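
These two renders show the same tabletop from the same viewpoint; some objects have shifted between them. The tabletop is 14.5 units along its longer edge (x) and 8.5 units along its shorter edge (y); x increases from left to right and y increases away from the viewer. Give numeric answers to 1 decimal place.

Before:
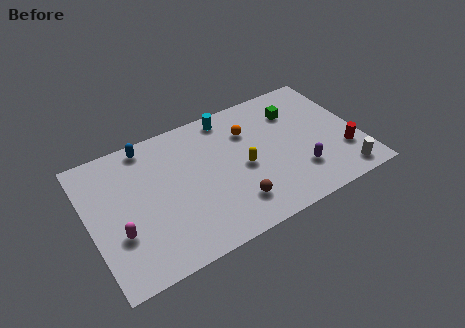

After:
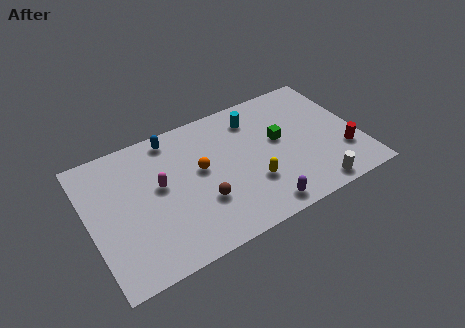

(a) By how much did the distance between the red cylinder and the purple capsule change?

+2.5

They were about 2.5 units apart before and 5.0 after — 2.5 units further apart.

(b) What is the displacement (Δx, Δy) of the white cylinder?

(-1.6, -0.2)

The white cylinder was at about (13.2, 1.1) and moved to about (11.6, 0.9).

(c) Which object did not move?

the red cylinder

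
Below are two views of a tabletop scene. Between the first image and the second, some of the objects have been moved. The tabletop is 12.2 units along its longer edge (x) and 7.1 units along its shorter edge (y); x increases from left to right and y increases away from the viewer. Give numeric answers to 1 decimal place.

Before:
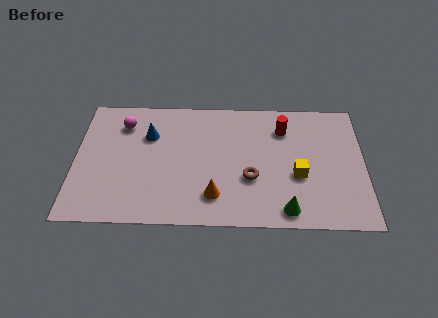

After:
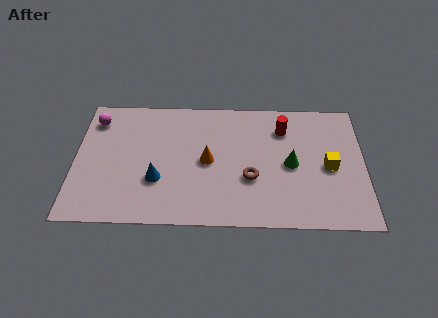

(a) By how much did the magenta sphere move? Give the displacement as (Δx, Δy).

(-1.2, 0.2)

From the two frames, the magenta sphere sits at roughly (2.0, 5.5) before and (0.8, 5.7) after.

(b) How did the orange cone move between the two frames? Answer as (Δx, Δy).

(-0.3, 1.9)

From the two frames, the orange cone sits at roughly (5.9, 1.6) before and (5.6, 3.5) after.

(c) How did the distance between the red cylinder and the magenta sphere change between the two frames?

+1.2

They were about 6.8 units apart before and 8.0 after — 1.2 units further apart.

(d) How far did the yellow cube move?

1.4

From (9.4, 2.8) to (10.7, 3.3), the yellow cube covered √(1.3² + 0.5²) ≈ 1.4 units.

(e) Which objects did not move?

the red cylinder and the brown torus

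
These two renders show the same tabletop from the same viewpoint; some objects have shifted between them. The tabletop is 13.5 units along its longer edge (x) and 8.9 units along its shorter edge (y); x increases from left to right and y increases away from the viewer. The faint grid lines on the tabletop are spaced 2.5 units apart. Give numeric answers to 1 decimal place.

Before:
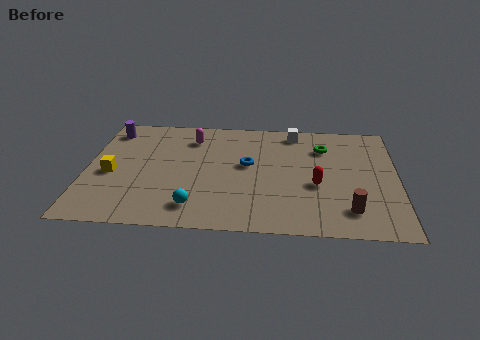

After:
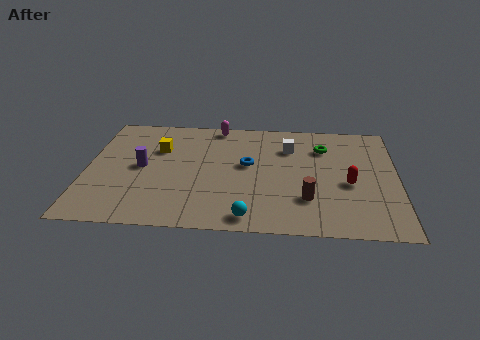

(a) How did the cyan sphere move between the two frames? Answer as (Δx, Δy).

(2.3, -0.6)

The cyan sphere was at about (4.8, 1.6) and moved to about (7.1, 1.0).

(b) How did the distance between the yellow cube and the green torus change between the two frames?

-2.4

The distance was about 9.6 in the first image and 7.2 in the second, so they moved 2.4 units closer together.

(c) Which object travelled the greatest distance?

the purple cylinder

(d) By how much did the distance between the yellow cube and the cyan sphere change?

+2.0

Before: roughly 4.4 units apart; after: 6.4. That's 2.0 units further apart.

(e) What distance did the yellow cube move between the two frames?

2.9

The yellow cube moved from about (1.1, 3.9) to (3.1, 6.0), a distance of √(2.0² + 2.1²) ≈ 2.9.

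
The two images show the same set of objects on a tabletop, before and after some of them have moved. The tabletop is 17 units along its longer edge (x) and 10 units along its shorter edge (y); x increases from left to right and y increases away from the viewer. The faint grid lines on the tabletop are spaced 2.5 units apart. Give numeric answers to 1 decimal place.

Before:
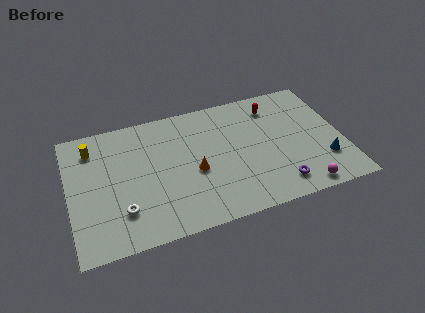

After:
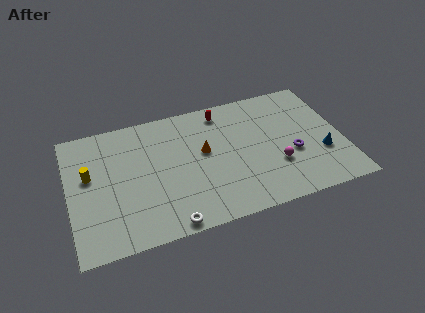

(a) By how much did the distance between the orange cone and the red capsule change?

-3.3

Before: roughly 6.5 units apart; after: 3.2. That's 3.3 units closer together.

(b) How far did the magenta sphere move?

2.7

From (14.1, 1.0) to (12.7, 3.3), the magenta sphere covered √(1.4² + 2.3²) ≈ 2.7 units.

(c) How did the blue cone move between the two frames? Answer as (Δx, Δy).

(-0.1, 0.6)

The blue cone started near (15.7, 2.8) and ended near (15.6, 3.4).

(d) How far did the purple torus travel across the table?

2.5

The purple torus moved from about (12.7, 1.7) to (13.8, 3.9), a distance of √(1.1² + 2.2²) ≈ 2.5.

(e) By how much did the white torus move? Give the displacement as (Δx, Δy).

(2.7, -1.8)

The white torus started near (3.1, 2.6) and ended near (5.8, 0.8).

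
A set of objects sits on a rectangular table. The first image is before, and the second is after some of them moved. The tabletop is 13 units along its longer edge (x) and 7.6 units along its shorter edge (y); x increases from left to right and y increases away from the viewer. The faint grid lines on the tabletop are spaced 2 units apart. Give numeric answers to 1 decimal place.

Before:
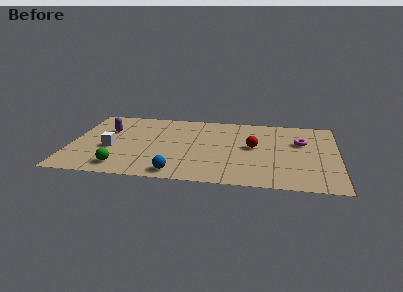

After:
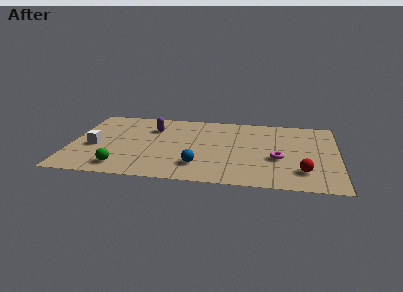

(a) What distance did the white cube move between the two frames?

0.8

The white cube was near (2.0, 3.1) before and (1.2, 3.2) after, so it travelled √(0.8² + 0.1²) ≈ 0.8 units.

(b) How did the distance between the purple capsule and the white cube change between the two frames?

+1.6

Before: roughly 1.9 units apart; after: 3.5. That's 1.6 units further apart.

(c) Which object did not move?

the green sphere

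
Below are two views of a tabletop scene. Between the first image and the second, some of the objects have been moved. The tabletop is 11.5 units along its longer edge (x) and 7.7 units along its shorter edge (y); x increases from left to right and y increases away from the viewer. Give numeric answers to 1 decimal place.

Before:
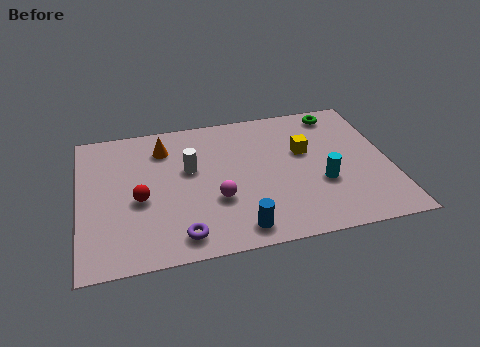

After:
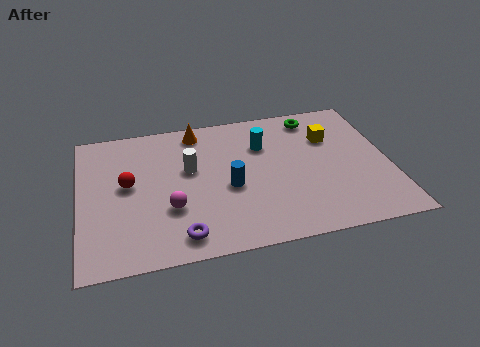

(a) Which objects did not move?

the white cylinder and the purple torus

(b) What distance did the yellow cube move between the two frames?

1.2

From (8.4, 4.7) to (9.4, 5.3), the yellow cube covered √(1.0² + 0.6²) ≈ 1.2 units.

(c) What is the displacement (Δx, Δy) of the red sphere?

(-0.4, 0.9)

The red sphere was at about (2.2, 3.3) and moved to about (1.8, 4.2).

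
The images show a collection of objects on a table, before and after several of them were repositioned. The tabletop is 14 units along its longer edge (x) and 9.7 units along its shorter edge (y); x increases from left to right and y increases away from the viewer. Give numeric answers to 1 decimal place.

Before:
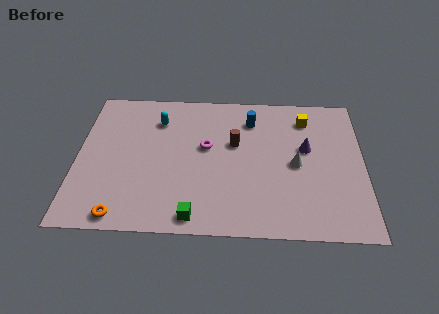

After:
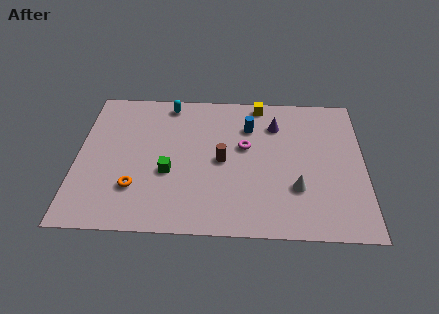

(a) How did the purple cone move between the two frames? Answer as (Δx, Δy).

(-1.5, 1.6)

From the two frames, the purple cone sits at roughly (11.2, 5.7) before and (9.7, 7.3) after.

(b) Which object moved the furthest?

the green cube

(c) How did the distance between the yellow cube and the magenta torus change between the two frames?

-2.2

Before: roughly 5.4 units apart; after: 3.2. That's 2.2 units closer together.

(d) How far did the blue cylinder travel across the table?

0.5

The blue cylinder was near (8.5, 7.6) before and (8.4, 7.1) after, so it travelled √(0.1² + 0.5²) ≈ 0.5 units.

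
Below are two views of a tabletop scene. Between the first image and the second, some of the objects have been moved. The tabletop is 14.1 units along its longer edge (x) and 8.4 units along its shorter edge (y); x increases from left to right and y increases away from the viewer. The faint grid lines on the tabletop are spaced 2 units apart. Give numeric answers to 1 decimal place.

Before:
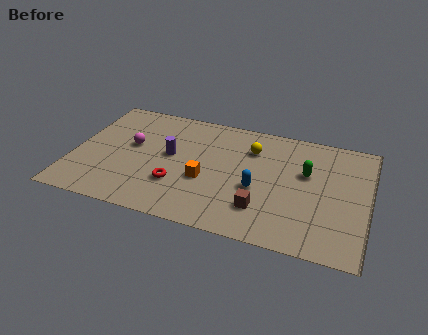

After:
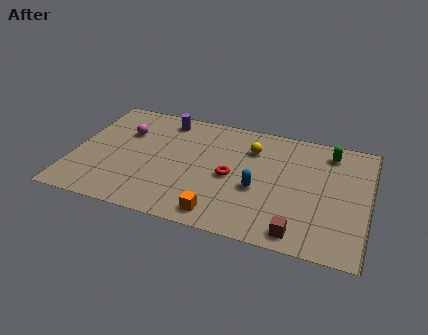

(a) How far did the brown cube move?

2.1

The brown cube moved from about (9.2, 2.1) to (11.0, 1.0), a distance of √(1.8² + 1.1²) ≈ 2.1.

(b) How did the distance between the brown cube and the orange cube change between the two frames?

+0.7

The distance was about 3.0 in the first image and 3.7 in the second, so they moved 0.7 units further apart.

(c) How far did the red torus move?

2.8

The red torus was near (5.1, 2.6) before and (7.6, 3.9) after, so it travelled √(2.5² + 1.3²) ≈ 2.8 units.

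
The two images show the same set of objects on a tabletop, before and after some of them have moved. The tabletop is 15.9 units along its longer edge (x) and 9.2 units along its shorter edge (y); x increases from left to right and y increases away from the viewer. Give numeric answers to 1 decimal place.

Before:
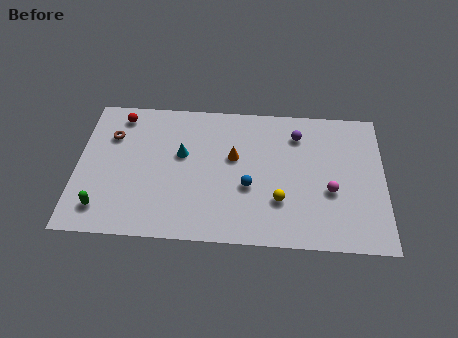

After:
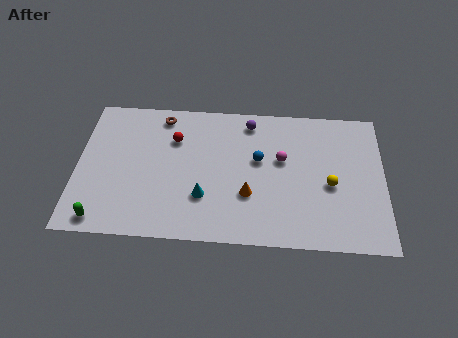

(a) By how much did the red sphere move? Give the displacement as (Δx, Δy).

(2.9, -1.4)

The red sphere started near (2.1, 7.9) and ended near (5.0, 6.5).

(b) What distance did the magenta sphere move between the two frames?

3.1

The magenta sphere moved from about (13.1, 3.6) to (10.6, 5.5), a distance of √(2.5² + 1.9²) ≈ 3.1.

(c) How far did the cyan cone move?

3.0

The cyan cone moved from about (5.4, 5.5) to (6.6, 2.8), a distance of √(1.2² + 2.7²) ≈ 3.0.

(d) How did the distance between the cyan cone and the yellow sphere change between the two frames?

+0.8

The distance was about 5.8 in the first image and 6.6 in the second, so they moved 0.8 units further apart.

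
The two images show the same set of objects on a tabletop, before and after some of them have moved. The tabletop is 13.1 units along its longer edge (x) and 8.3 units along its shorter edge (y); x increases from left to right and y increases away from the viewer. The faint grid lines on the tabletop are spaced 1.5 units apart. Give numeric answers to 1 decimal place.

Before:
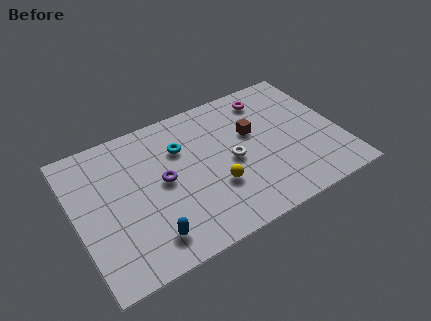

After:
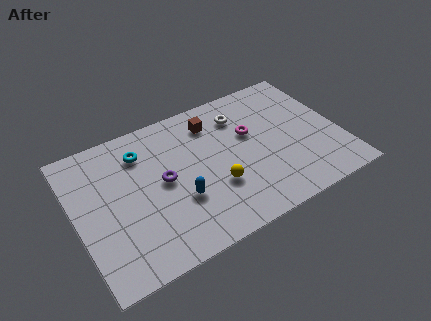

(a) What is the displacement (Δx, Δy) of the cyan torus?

(-1.9, 0.6)

The cyan torus was at about (5.4, 5.8) and moved to about (3.5, 6.4).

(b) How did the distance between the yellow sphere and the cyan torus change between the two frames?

+1.5

The distance was about 3.3 in the first image and 4.8 in the second, so they moved 1.5 units further apart.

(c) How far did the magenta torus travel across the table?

2.2

From (10.0, 6.9) to (8.8, 5.1), the magenta torus covered √(1.2² + 1.8²) ≈ 2.2 units.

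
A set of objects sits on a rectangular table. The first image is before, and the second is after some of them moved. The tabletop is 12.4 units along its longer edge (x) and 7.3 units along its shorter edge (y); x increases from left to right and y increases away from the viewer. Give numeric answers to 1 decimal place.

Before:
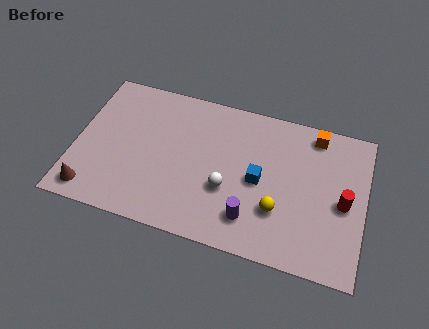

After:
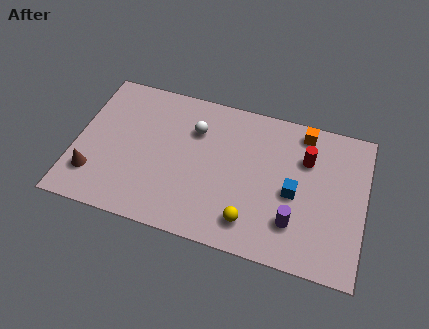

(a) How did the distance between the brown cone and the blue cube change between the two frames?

+1.2

Before: roughly 7.4 units apart; after: 8.6. That's 1.2 units further apart.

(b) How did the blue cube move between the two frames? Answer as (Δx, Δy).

(1.5, -0.2)

The blue cube started near (7.9, 3.5) and ended near (9.4, 3.3).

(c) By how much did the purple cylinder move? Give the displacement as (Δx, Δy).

(1.8, 0.3)

The purple cylinder started near (7.7, 1.6) and ended near (9.5, 1.9).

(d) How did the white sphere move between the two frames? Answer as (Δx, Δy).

(-1.6, 2.5)

The white sphere started near (6.6, 2.7) and ended near (5.0, 5.2).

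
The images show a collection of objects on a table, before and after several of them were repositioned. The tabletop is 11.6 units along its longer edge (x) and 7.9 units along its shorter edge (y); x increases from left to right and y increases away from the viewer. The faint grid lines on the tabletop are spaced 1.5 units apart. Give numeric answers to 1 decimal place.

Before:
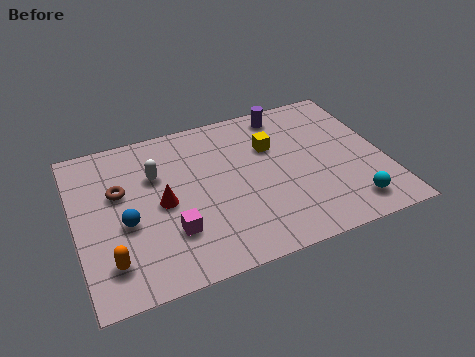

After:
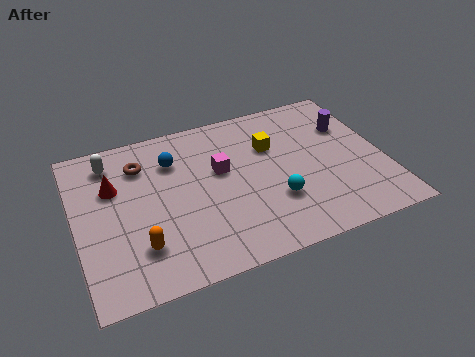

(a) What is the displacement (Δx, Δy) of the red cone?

(-1.7, 1.4)

From the two frames, the red cone sits at roughly (3.2, 3.8) before and (1.5, 5.2) after.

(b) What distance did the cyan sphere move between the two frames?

3.0

From (10.0, 1.3) to (7.3, 2.5), the cyan sphere covered √(2.7² + 1.2²) ≈ 3.0 units.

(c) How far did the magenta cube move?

3.2

The magenta cube was near (3.4, 2.3) before and (5.5, 4.7) after, so it travelled √(2.1² + 2.4²) ≈ 3.2 units.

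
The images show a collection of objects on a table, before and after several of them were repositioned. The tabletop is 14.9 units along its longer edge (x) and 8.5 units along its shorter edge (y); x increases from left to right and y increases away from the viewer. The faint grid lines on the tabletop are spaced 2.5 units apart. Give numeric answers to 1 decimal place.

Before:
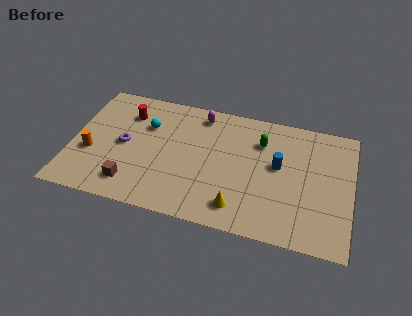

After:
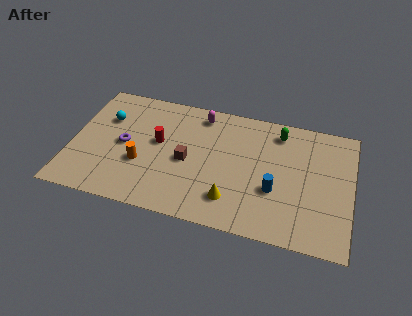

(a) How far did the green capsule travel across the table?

1.3

From (10.0, 6.2) to (10.9, 7.1), the green capsule covered √(0.9² + 0.9²) ≈ 1.3 units.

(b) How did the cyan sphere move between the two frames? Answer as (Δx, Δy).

(-2.2, 0.0)

From the two frames, the cyan sphere sits at roughly (3.9, 5.8) before and (1.7, 5.8) after.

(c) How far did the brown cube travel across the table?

3.6

The brown cube moved from about (3.4, 1.6) to (6.2, 3.9), a distance of √(2.8² + 2.3²) ≈ 3.6.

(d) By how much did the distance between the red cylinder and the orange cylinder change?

-1.7

Before: roughly 3.6 units apart; after: 1.9. That's 1.7 units closer together.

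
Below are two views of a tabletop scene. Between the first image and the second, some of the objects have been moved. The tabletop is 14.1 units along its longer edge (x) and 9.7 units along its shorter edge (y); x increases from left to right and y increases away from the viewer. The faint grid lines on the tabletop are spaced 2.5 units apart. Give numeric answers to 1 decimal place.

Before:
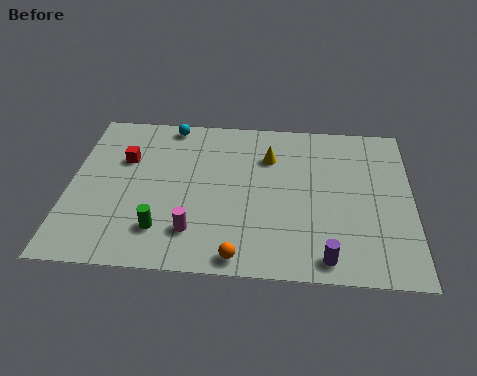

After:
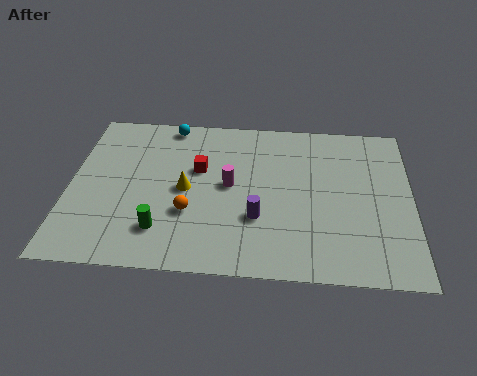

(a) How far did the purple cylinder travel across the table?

3.5

The purple cylinder was near (10.6, 1.1) before and (7.8, 3.2) after, so it travelled √(2.8² + 2.1²) ≈ 3.5 units.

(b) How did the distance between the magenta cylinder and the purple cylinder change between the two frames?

-3.3

The distance was about 5.5 in the first image and 2.2 in the second, so they moved 3.3 units closer together.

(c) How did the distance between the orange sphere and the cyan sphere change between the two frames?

-2.9

They were about 8.5 units apart before and 5.6 after — 2.9 units closer together.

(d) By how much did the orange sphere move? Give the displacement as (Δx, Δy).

(-2.1, 2.4)

From the two frames, the orange sphere sits at roughly (7.1, 0.9) before and (5.0, 3.3) after.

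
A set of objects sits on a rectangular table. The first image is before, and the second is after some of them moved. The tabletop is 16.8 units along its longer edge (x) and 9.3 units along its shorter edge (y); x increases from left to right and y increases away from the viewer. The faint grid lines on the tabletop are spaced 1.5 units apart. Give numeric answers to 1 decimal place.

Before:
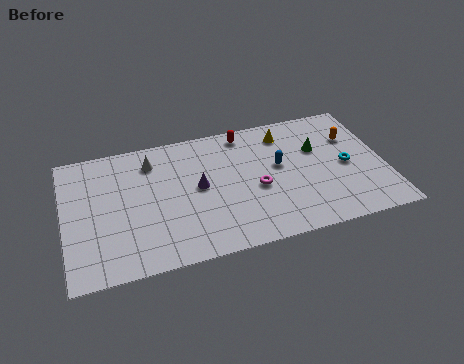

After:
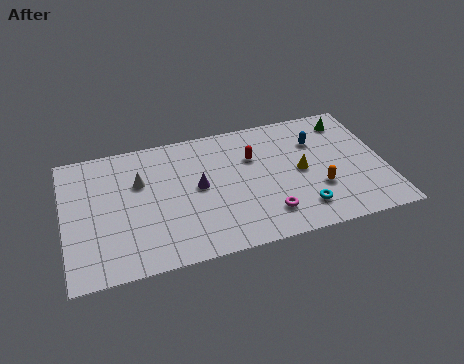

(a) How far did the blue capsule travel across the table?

2.5

The blue capsule moved from about (11.3, 5.3) to (13.4, 6.6), a distance of √(2.1² + 1.3²) ≈ 2.5.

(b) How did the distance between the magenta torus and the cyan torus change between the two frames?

-3.0

They were about 4.8 units apart before and 1.8 after — 3.0 units closer together.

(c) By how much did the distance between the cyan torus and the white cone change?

-1.3

They were about 10.5 units apart before and 9.2 after — 1.3 units closer together.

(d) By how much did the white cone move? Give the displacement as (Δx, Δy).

(-0.7, -1.3)

The white cone started near (4.7, 7.4) and ended near (4.0, 6.1).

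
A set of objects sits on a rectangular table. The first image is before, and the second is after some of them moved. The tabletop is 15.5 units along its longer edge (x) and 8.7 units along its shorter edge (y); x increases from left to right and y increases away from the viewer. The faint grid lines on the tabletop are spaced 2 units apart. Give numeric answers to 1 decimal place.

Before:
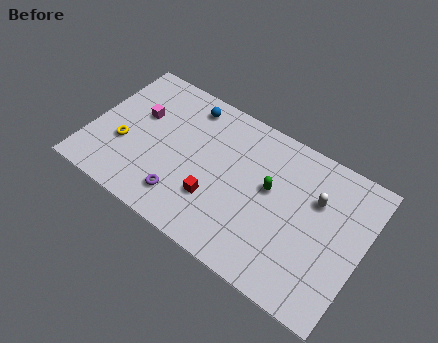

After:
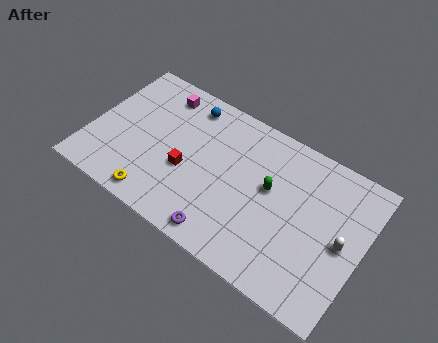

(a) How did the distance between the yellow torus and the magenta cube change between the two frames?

+4.1

They were about 2.3 units apart before and 6.4 after — 4.1 units further apart.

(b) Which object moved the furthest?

the yellow torus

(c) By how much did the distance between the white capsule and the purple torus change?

-1.1

The distance was about 8.1 in the first image and 7.0 in the second, so they moved 1.1 units closer together.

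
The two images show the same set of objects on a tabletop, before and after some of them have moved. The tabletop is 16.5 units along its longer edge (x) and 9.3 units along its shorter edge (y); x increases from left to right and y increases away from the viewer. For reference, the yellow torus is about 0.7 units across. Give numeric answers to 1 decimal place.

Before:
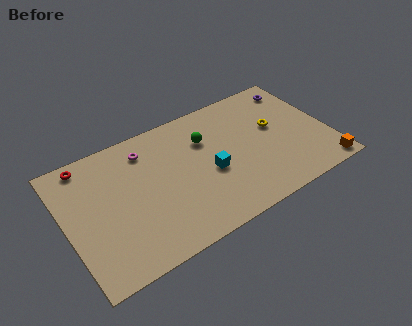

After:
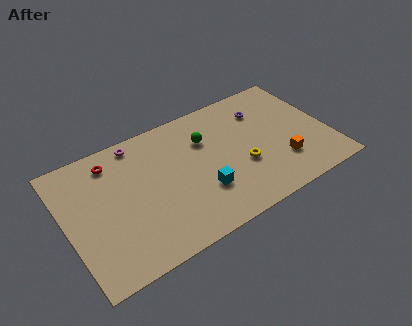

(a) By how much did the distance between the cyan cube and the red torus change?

-1.5

Before: roughly 8.4 units apart; after: 6.9. That's 1.5 units closer together.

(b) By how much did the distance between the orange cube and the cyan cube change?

-2.4

The distance was about 7.5 in the first image and 5.1 in the second, so they moved 2.4 units closer together.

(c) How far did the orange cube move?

2.9

The orange cube moved from about (15.7, 0.9) to (13.3, 2.6), a distance of √(2.4² + 1.7²) ≈ 2.9.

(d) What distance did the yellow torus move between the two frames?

3.1

From (13.3, 5.4) to (10.9, 3.5), the yellow torus covered √(2.4² + 1.9²) ≈ 3.1 units.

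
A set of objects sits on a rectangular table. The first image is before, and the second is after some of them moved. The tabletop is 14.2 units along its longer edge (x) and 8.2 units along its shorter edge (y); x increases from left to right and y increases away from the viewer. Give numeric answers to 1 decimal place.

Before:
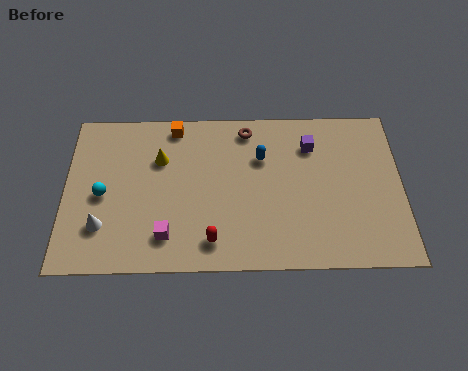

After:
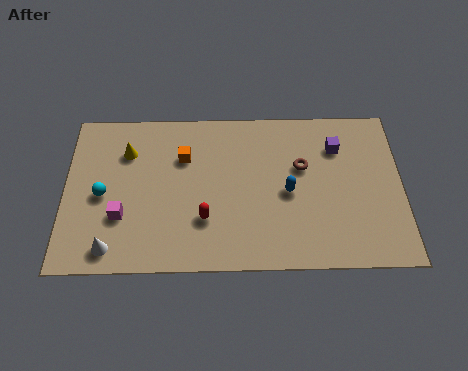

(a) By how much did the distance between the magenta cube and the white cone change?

-1.1

Before: roughly 2.7 units apart; after: 1.6. That's 1.1 units closer together.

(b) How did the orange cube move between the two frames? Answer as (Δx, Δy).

(0.4, -1.6)

The orange cube was at about (4.6, 7.3) and moved to about (5.0, 5.7).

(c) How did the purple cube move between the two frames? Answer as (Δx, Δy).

(1.1, -0.1)

From the two frames, the purple cube sits at roughly (10.4, 6.2) before and (11.5, 6.1) after.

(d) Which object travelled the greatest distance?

the brown torus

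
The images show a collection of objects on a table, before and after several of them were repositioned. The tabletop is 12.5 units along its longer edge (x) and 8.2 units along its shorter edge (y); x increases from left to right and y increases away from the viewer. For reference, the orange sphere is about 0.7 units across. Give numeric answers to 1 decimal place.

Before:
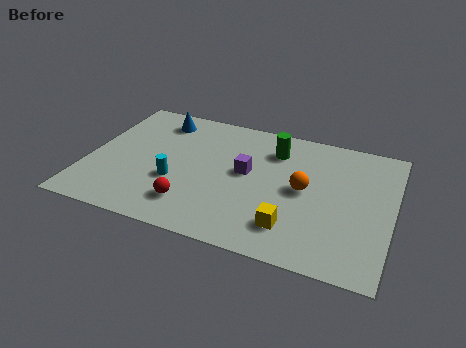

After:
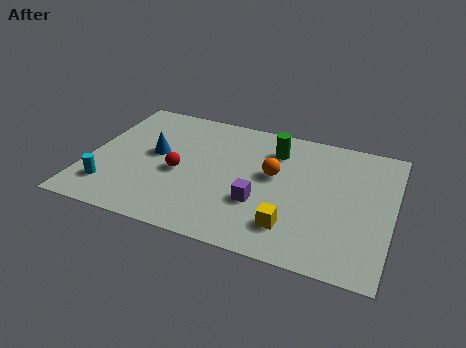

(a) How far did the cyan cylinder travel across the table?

2.9

The cyan cylinder moved from about (3.7, 3.0) to (1.1, 1.8), a distance of √(2.6² + 1.2²) ≈ 2.9.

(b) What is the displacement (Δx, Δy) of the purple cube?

(0.7, -1.7)

The purple cube was at about (6.5, 4.5) and moved to about (7.2, 2.8).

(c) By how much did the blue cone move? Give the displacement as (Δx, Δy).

(0.1, -2.3)

The blue cone was at about (2.6, 6.8) and moved to about (2.7, 4.5).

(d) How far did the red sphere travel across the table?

1.9

The red sphere moved from about (4.5, 1.8) to (3.8, 3.6), a distance of √(0.7² + 1.8²) ≈ 1.9.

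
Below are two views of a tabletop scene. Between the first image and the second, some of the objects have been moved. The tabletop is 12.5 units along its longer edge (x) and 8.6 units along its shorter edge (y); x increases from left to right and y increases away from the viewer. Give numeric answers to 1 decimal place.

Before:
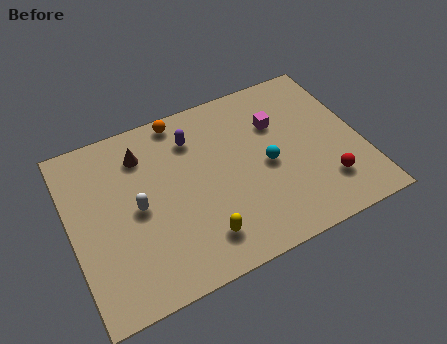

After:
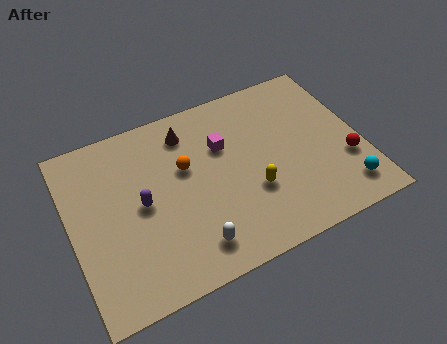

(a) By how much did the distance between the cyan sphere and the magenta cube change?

+4.3

They were about 2.0 units apart before and 6.3 after — 4.3 units further apart.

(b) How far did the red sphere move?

1.3

The red sphere was near (10.7, 2.1) before and (11.7, 2.9) after, so it travelled √(1.0² + 0.8²) ≈ 1.3 units.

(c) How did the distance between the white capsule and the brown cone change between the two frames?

+3.0

They were about 2.5 units apart before and 5.5 after — 3.0 units further apart.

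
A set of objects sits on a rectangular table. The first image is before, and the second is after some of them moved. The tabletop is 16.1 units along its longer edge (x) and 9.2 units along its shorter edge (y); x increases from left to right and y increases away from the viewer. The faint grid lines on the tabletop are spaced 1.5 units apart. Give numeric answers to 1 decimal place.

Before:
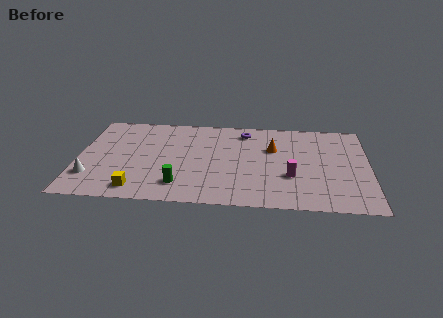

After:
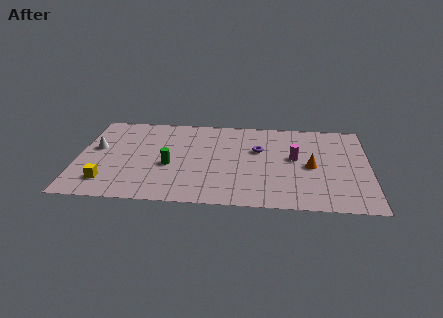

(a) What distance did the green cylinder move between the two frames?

2.0

The green cylinder moved from about (5.7, 1.9) to (5.1, 3.8), a distance of √(0.6² + 1.9²) ≈ 2.0.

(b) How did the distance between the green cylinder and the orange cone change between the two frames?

+1.3

Before: roughly 6.5 units apart; after: 7.8. That's 1.3 units further apart.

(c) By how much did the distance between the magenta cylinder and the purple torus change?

-3.1

Before: roughly 5.2 units apart; after: 2.1. That's 3.1 units closer together.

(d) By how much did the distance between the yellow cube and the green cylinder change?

+1.5

The distance was about 2.4 in the first image and 3.9 in the second, so they moved 1.5 units further apart.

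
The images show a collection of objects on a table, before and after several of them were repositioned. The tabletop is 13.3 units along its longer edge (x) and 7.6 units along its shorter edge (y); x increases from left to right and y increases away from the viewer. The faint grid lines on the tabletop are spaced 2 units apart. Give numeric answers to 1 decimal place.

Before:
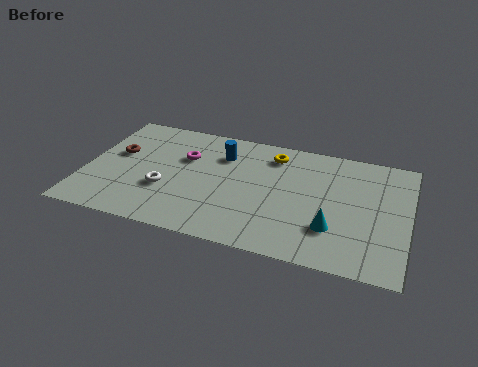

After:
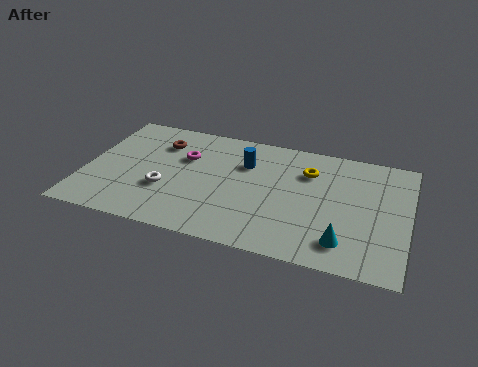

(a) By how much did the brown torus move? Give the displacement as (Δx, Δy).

(1.7, 1.2)

The brown torus started near (1.2, 4.5) and ended near (2.9, 5.7).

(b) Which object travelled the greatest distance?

the brown torus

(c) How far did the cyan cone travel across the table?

0.9

The cyan cone moved from about (10.3, 2.2) to (10.8, 1.5), a distance of √(0.5² + 0.7²) ≈ 0.9.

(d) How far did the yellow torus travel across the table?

1.7

The yellow torus was near (7.6, 6.2) before and (9.1, 5.5) after, so it travelled √(1.5² + 0.7²) ≈ 1.7 units.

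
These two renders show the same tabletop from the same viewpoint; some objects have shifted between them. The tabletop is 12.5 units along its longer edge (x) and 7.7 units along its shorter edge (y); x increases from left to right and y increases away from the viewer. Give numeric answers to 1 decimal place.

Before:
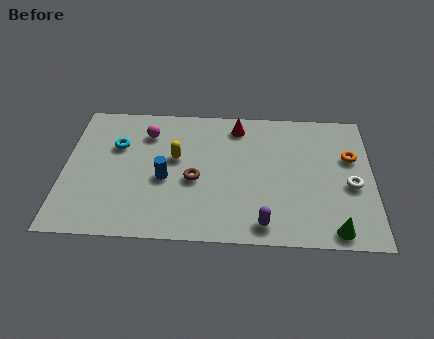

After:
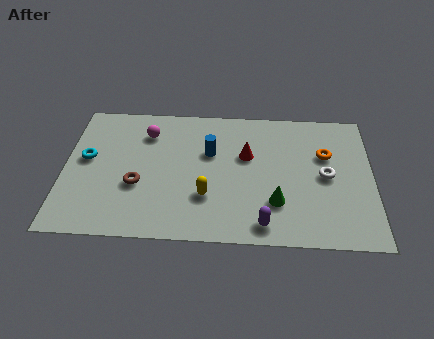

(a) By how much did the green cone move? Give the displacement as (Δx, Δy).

(-2.3, 1.4)

The green cone started near (10.9, 0.8) and ended near (8.6, 2.2).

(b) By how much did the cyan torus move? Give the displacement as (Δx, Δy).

(-1.2, -0.8)

The cyan torus started near (2.1, 5.1) and ended near (0.9, 4.3).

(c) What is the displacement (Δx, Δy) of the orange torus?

(-1.0, 0.1)

From the two frames, the orange torus sits at roughly (11.6, 4.9) before and (10.6, 5.0) after.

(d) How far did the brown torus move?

2.3

The brown torus was near (5.3, 3.3) before and (3.0, 2.9) after, so it travelled √(2.3² + 0.4²) ≈ 2.3 units.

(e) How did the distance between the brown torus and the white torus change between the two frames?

+1.4

The distance was about 6.3 in the first image and 7.7 in the second, so they moved 1.4 units further apart.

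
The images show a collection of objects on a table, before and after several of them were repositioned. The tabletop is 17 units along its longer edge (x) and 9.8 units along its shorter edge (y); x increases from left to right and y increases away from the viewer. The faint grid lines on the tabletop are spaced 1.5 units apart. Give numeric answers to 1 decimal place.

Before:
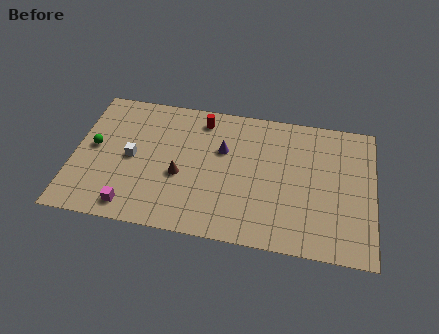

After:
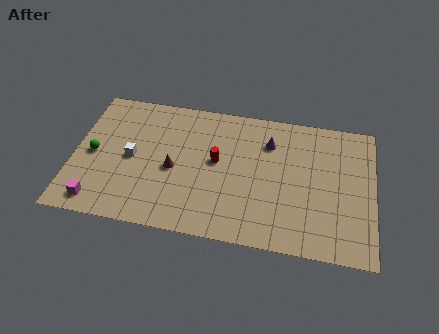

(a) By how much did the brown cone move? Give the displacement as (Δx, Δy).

(-0.4, 0.4)

From the two frames, the brown cone sits at roughly (6.1, 4.0) before and (5.7, 4.4) after.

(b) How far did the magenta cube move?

1.9

From (3.5, 1.3) to (1.6, 1.3), the magenta cube covered √(1.9² + 0.0²) ≈ 1.9 units.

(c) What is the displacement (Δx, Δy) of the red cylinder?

(1.0, -2.9)

From the two frames, the red cylinder sits at roughly (7.1, 8.3) before and (8.1, 5.4) after.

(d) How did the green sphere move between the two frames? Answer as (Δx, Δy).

(0.0, -0.5)

The green sphere was at about (1.1, 5.2) and moved to about (1.1, 4.7).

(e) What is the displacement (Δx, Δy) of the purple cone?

(2.6, 1.0)

The purple cone was at about (8.4, 6.3) and moved to about (11.0, 7.3).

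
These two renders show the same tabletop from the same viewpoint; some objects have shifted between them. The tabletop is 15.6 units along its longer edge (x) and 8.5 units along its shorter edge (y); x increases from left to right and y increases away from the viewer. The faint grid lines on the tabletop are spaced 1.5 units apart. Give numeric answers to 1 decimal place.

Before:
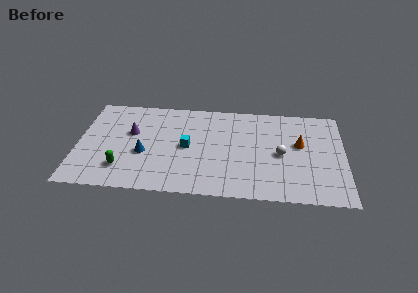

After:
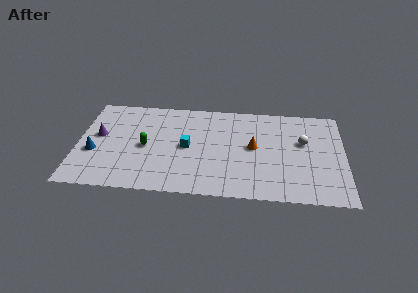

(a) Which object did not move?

the cyan cube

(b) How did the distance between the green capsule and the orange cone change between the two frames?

-4.4

They were about 10.7 units apart before and 6.3 after — 4.4 units closer together.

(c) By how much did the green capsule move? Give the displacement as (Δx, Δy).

(1.3, 2.0)

The green capsule was at about (2.7, 2.0) and moved to about (4.0, 4.0).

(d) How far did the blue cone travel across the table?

2.9

The blue cone was near (3.9, 3.4) before and (1.0, 3.3) after, so it travelled √(2.9² + 0.1²) ≈ 2.9 units.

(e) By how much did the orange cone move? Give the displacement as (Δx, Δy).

(-2.7, -0.5)

From the two frames, the orange cone sits at roughly (13.0, 5.0) before and (10.3, 4.5) after.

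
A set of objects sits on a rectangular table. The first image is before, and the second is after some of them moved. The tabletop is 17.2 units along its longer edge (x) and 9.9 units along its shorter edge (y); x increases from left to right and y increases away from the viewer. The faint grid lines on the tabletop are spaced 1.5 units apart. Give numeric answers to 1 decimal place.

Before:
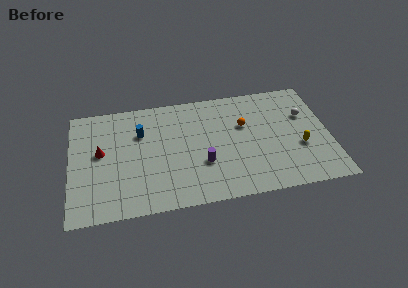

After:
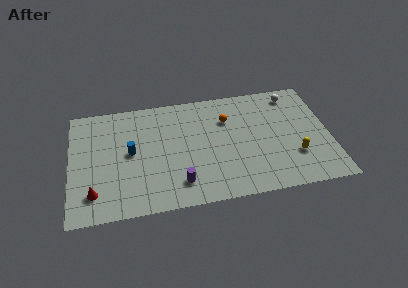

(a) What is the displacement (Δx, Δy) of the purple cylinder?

(-1.6, -1.4)

The purple cylinder started near (8.7, 3.4) and ended near (7.1, 2.0).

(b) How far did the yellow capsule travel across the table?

0.8

From (15.2, 3.7) to (14.8, 3.0), the yellow capsule covered √(0.4² + 0.7²) ≈ 0.8 units.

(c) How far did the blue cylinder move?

1.7

From (4.7, 6.8) to (4.0, 5.2), the blue cylinder covered √(0.7² + 1.6²) ≈ 1.7 units.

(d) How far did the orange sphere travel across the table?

1.3

The orange sphere was near (11.6, 6.3) before and (10.5, 7.0) after, so it travelled √(1.1² + 0.7²) ≈ 1.3 units.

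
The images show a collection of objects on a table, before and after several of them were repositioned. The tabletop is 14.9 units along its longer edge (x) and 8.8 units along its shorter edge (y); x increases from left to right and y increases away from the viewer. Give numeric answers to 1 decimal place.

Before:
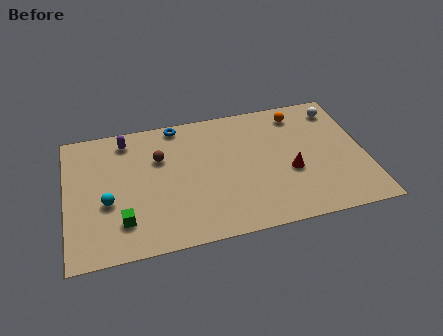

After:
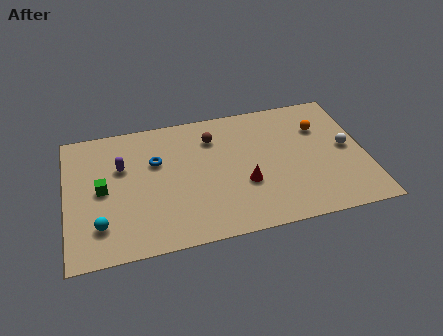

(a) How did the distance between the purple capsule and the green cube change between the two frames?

-3.8

They were about 5.4 units apart before and 1.6 after — 3.8 units closer together.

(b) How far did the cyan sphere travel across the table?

1.5

From (2.0, 3.5) to (1.6, 2.1), the cyan sphere covered √(0.4² + 1.4²) ≈ 1.5 units.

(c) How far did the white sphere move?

2.8

The white sphere moved from about (13.8, 7.3) to (14.0, 4.5), a distance of √(0.2² + 2.8²) ≈ 2.8.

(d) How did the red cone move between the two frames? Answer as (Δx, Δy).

(-2.3, -0.3)

The red cone was at about (11.1, 3.5) and moved to about (8.8, 3.2).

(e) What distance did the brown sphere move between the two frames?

2.8

The brown sphere moved from about (4.7, 5.9) to (7.4, 6.7), a distance of √(2.7² + 0.8²) ≈ 2.8.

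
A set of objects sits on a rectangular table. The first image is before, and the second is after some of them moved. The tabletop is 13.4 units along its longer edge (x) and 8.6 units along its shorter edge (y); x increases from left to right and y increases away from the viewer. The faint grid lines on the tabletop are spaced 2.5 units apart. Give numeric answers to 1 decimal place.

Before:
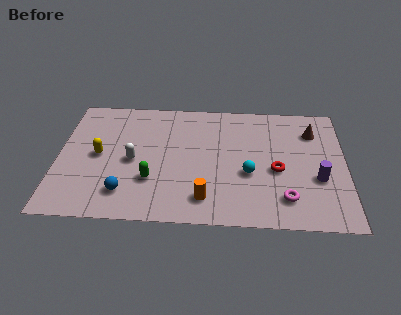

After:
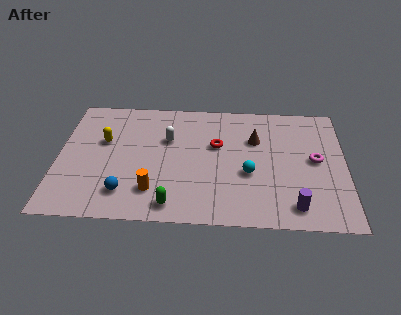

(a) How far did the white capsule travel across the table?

2.3

From (3.5, 4.0) to (5.1, 5.6), the white capsule covered √(1.6² + 1.6²) ≈ 2.3 units.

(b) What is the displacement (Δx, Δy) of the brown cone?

(-2.7, -0.7)

From the two frames, the brown cone sits at roughly (11.9, 6.5) before and (9.2, 5.8) after.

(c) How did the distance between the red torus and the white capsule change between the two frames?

-4.4

They were about 6.7 units apart before and 2.3 after — 4.4 units closer together.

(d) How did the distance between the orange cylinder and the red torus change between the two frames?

+0.5

The distance was about 3.9 in the first image and 4.4 in the second, so they moved 0.5 units further apart.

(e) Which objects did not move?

the blue sphere and the cyan sphere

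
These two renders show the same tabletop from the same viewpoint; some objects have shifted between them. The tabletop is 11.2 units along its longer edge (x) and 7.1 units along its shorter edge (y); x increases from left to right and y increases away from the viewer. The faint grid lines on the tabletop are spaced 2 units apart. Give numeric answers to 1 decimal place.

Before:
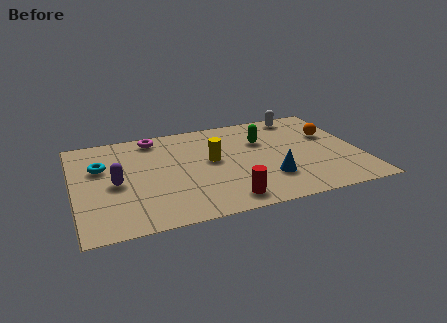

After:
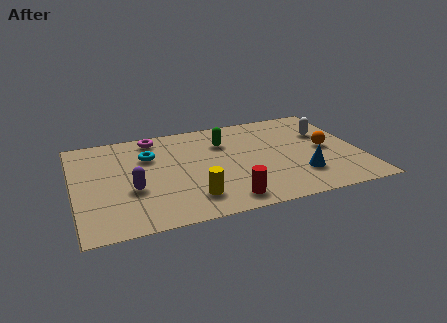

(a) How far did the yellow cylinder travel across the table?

2.6

The yellow cylinder moved from about (5.4, 3.9) to (4.4, 1.5), a distance of √(1.0² + 2.4²) ≈ 2.6.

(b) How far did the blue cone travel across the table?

1.2

The blue cone moved from about (7.5, 2.0) to (8.7, 1.9), a distance of √(1.2² + 0.1²) ≈ 1.2.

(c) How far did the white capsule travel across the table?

1.8

The white capsule moved from about (9.2, 6.3) to (10.0, 4.7), a distance of √(0.8² + 1.6²) ≈ 1.8.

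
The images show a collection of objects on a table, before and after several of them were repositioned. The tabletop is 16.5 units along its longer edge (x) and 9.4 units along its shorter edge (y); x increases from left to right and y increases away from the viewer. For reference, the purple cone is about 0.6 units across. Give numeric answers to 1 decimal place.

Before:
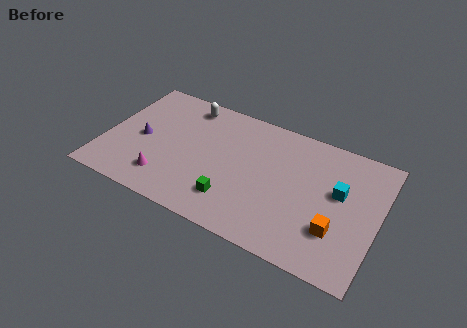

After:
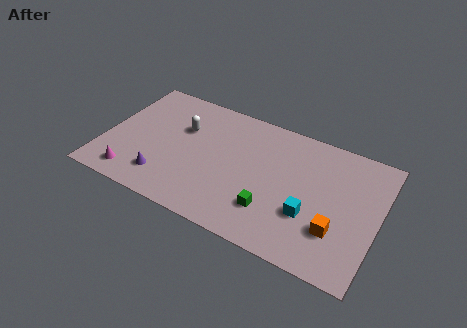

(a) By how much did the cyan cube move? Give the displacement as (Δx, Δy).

(-1.5, -2.3)

The cyan cube was at about (14.1, 5.5) and moved to about (12.6, 3.2).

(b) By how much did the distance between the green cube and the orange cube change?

-2.3

The distance was about 6.1 in the first image and 3.8 in the second, so they moved 2.3 units closer together.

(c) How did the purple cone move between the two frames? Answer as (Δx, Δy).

(1.7, -2.4)

From the two frames, the purple cone sits at roughly (2.2, 4.4) before and (3.9, 2.0) after.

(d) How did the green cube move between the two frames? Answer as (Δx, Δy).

(2.3, 0.3)

The green cube was at about (8.1, 2.2) and moved to about (10.4, 2.5).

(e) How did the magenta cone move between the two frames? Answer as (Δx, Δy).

(-1.9, -0.6)

The magenta cone started near (4.0, 2.0) and ended near (2.1, 1.4).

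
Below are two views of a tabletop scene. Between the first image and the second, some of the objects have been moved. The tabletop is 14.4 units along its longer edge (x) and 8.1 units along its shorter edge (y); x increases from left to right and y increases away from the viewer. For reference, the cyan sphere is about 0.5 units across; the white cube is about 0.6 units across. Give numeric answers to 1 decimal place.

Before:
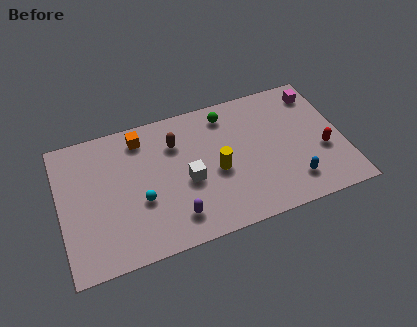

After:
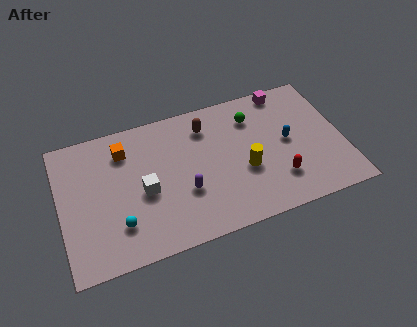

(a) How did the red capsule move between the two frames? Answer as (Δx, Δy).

(-2.4, -1.0)

The red capsule started near (13.3, 3.1) and ended near (10.9, 2.1).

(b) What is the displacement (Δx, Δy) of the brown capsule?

(1.6, 0.5)

From the two frames, the brown capsule sits at roughly (6.0, 5.9) before and (7.6, 6.4) after.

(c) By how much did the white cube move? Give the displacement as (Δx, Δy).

(-2.2, 0.1)

The white cube was at about (6.4, 3.5) and moved to about (4.2, 3.6).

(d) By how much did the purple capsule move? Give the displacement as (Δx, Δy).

(0.6, 1.3)

From the two frames, the purple capsule sits at roughly (5.6, 1.6) before and (6.2, 2.9) after.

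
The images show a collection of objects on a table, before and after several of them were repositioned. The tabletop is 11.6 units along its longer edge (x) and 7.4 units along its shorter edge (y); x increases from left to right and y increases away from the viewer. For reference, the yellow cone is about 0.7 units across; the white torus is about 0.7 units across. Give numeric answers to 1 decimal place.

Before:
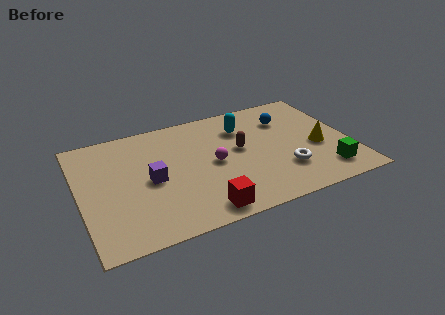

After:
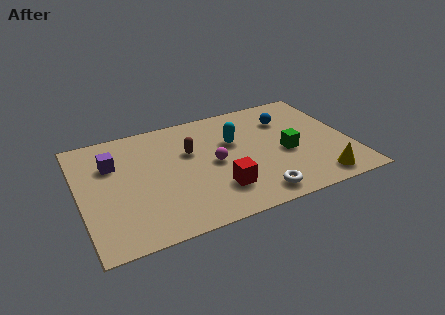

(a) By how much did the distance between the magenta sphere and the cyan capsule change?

-0.9

The distance was about 2.4 in the first image and 1.5 in the second, so they moved 0.9 units closer together.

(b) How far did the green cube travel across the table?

2.3

The green cube was near (10.3, 1.4) before and (8.8, 3.2) after, so it travelled √(1.5² + 1.8²) ≈ 2.3 units.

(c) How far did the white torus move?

1.8

From (8.6, 2.1) to (7.2, 1.0), the white torus covered √(1.4² + 1.1²) ≈ 1.8 units.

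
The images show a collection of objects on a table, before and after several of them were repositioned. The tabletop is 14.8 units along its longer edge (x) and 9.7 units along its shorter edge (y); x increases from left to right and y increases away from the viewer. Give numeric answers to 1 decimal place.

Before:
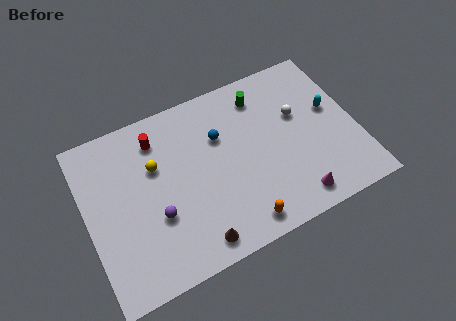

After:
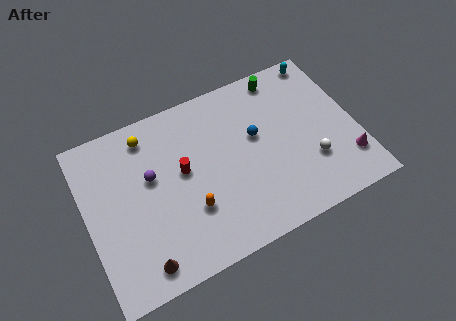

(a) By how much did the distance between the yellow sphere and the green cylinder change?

+1.3

Before: roughly 6.3 units apart; after: 7.6. That's 1.3 units further apart.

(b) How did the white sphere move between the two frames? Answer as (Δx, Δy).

(0.3, -3.0)

The white sphere was at about (11.8, 6.0) and moved to about (12.1, 3.0).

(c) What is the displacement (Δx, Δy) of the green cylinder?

(1.3, 0.7)

From the two frames, the green cylinder sits at roughly (10.0, 7.9) before and (11.3, 8.6) after.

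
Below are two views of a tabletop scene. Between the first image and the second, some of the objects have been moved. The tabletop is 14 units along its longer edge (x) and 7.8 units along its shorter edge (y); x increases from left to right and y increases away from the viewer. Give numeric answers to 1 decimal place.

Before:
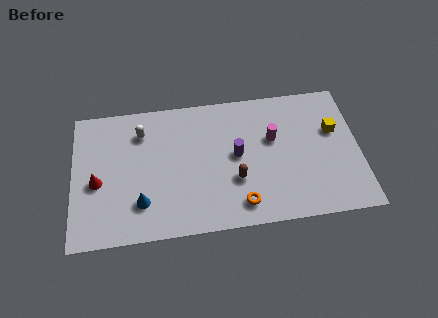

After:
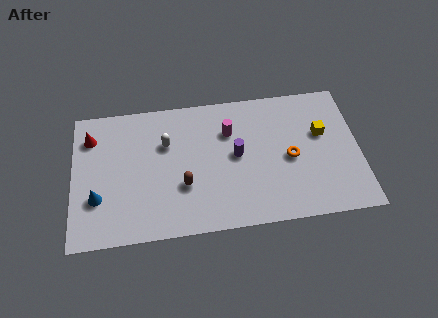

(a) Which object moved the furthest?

the orange torus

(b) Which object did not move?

the purple cylinder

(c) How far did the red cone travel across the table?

2.6

From (1.2, 3.4) to (0.9, 6.0), the red cone covered √(0.3² + 2.6²) ≈ 2.6 units.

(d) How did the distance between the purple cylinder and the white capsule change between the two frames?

-1.4

They were about 5.0 units apart before and 3.6 after — 1.4 units closer together.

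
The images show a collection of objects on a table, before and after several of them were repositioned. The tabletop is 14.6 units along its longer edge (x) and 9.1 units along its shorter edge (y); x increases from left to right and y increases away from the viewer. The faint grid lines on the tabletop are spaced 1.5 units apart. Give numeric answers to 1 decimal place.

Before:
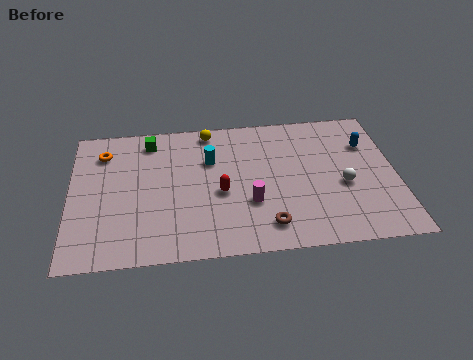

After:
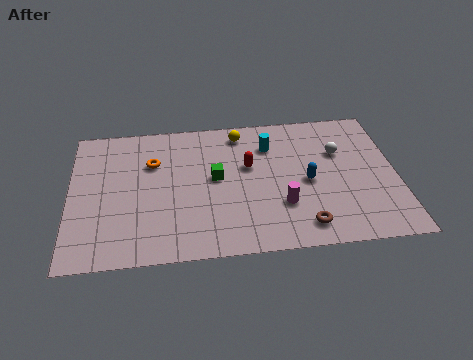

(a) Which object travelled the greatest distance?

the green cube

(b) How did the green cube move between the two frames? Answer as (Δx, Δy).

(2.9, -2.8)

The green cube was at about (3.6, 7.7) and moved to about (6.5, 4.9).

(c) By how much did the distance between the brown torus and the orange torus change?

-0.9

They were about 9.1 units apart before and 8.2 after — 0.9 units closer together.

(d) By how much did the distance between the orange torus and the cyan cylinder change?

+0.4

Before: roughly 4.9 units apart; after: 5.3. That's 0.4 units further apart.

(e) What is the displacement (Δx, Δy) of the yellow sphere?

(1.4, -0.3)

The yellow sphere started near (6.3, 8.1) and ended near (7.7, 7.8).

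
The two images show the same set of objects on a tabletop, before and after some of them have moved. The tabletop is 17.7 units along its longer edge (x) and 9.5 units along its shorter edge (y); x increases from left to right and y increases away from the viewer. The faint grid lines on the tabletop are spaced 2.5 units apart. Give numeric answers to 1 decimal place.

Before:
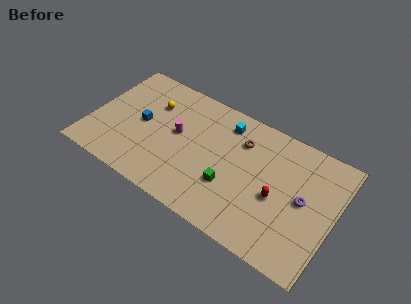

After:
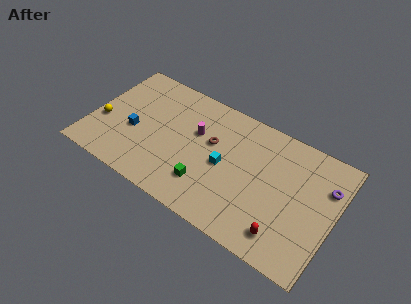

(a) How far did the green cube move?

1.8

From (10.4, 3.2) to (8.8, 2.4), the green cube covered √(1.6² + 0.8²) ≈ 1.8 units.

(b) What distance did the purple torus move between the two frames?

2.3

From (15.5, 4.9) to (16.9, 6.7), the purple torus covered √(1.4² + 1.8²) ≈ 2.3 units.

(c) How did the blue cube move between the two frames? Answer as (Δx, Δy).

(-0.4, -0.9)

The blue cube started near (3.6, 4.8) and ended near (3.2, 3.9).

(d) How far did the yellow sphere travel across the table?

4.5

The yellow sphere moved from about (4.1, 6.7) to (0.9, 3.6), a distance of √(3.2² + 3.1²) ≈ 4.5.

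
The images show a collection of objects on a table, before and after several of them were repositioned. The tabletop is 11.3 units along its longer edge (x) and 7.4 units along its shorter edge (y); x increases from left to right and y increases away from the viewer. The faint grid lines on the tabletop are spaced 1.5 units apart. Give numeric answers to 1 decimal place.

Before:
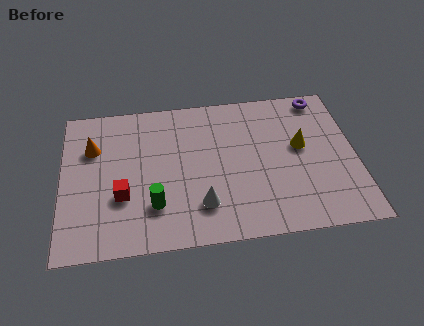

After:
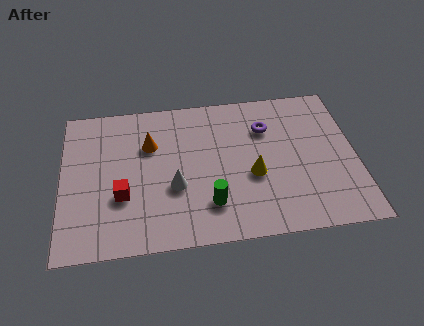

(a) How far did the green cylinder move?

2.1

The green cylinder moved from about (3.5, 2.0) to (5.6, 1.8), a distance of √(2.1² + 0.2²) ≈ 2.1.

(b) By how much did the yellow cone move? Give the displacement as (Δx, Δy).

(-1.9, -1.2)

The yellow cone was at about (9.2, 4.2) and moved to about (7.3, 3.0).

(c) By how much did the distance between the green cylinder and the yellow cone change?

-4.0

The distance was about 6.1 in the first image and 2.1 in the second, so they moved 4.0 units closer together.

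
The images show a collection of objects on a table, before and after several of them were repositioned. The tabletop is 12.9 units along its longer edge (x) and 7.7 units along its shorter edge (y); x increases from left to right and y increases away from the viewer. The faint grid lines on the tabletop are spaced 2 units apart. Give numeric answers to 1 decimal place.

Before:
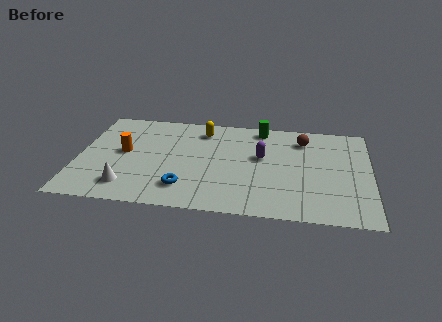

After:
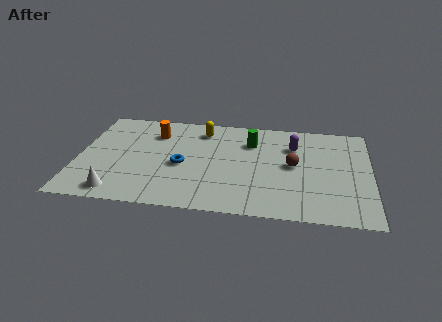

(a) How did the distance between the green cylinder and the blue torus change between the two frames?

-2.3

They were about 6.0 units apart before and 3.7 after — 2.3 units closer together.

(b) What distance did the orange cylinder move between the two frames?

2.1

The orange cylinder was near (2.0, 4.1) before and (3.3, 5.8) after, so it travelled √(1.3² + 1.7²) ≈ 2.1 units.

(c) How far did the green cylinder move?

1.3

The green cylinder was near (8.0, 6.8) before and (7.6, 5.6) after, so it travelled √(0.4² + 1.2²) ≈ 1.3 units.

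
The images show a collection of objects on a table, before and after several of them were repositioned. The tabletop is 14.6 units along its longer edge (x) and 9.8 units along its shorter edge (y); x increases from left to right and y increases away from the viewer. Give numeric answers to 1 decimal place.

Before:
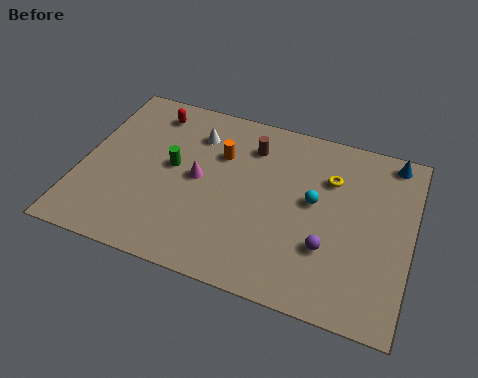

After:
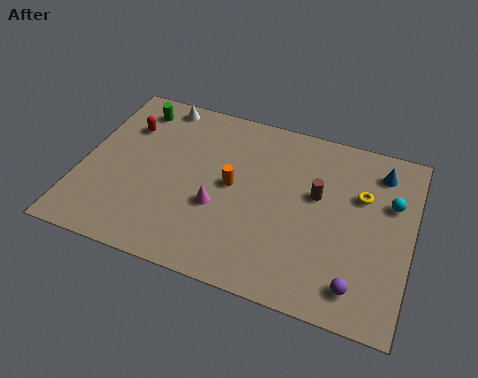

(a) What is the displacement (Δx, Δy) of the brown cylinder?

(3.1, -1.8)

From the two frames, the brown cylinder sits at roughly (7.3, 7.6) before and (10.4, 5.8) after.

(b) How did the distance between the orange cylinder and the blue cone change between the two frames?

-0.9

The distance was about 7.8 in the first image and 6.9 in the second, so they moved 0.9 units closer together.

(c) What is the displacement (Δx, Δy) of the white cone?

(-1.8, 1.3)

From the two frames, the white cone sits at roughly (4.8, 7.5) before and (3.0, 8.8) after.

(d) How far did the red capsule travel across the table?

1.6

The red capsule moved from about (2.7, 8.2) to (1.7, 7.0), a distance of √(1.0² + 1.2²) ≈ 1.6.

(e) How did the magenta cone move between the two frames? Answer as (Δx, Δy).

(1.0, -1.3)

From the two frames, the magenta cone sits at roughly (5.2, 5.0) before and (6.2, 3.7) after.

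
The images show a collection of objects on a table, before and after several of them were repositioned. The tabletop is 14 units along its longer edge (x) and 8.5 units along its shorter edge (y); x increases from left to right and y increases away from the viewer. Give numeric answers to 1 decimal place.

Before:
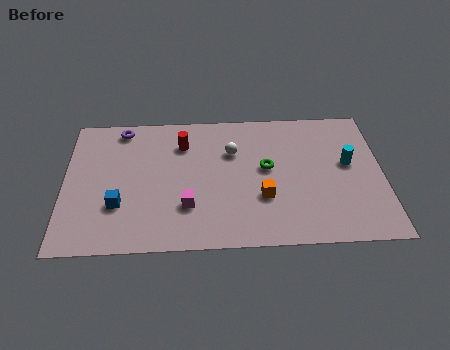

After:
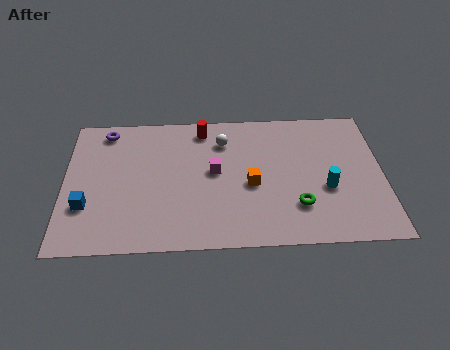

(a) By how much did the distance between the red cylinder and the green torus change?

+2.4

They were about 4.1 units apart before and 6.5 after — 2.4 units further apart.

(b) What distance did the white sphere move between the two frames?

0.8

The white sphere moved from about (7.4, 5.8) to (7.0, 6.5), a distance of √(0.4² + 0.7²) ≈ 0.8.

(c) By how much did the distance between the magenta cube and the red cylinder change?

-1.2

They were about 3.9 units apart before and 2.7 after — 1.2 units closer together.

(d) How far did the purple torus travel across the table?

0.7

The purple torus moved from about (2.5, 7.5) to (1.8, 7.4), a distance of √(0.7² + 0.1²) ≈ 0.7.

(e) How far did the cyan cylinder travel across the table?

1.8

The cyan cylinder was near (12.5, 4.8) before and (11.5, 3.3) after, so it travelled √(1.0² + 1.5²) ≈ 1.8 units.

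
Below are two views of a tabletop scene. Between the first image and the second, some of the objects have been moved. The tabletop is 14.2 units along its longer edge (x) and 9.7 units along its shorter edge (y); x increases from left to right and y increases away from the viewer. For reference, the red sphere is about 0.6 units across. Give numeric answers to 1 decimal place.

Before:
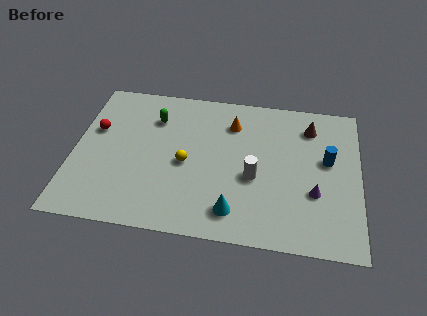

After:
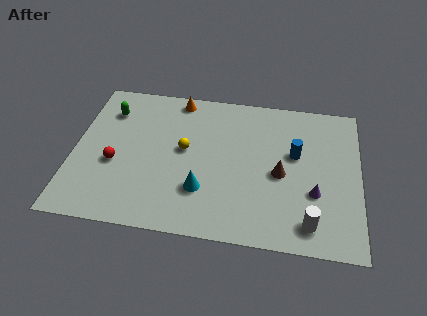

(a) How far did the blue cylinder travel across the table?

1.6

From (12.6, 5.6) to (11.0, 5.8), the blue cylinder covered √(1.6² + 0.2²) ≈ 1.6 units.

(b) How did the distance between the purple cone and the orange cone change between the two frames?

+3.0

Before: roughly 5.8 units apart; after: 8.8. That's 3.0 units further apart.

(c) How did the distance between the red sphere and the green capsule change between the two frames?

+0.4

They were about 3.1 units apart before and 3.5 after — 0.4 units further apart.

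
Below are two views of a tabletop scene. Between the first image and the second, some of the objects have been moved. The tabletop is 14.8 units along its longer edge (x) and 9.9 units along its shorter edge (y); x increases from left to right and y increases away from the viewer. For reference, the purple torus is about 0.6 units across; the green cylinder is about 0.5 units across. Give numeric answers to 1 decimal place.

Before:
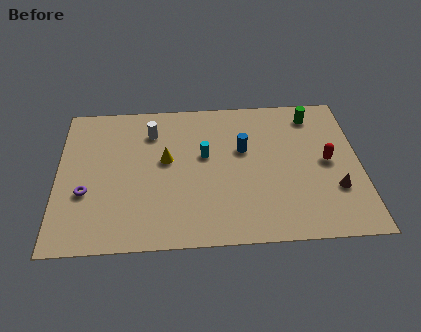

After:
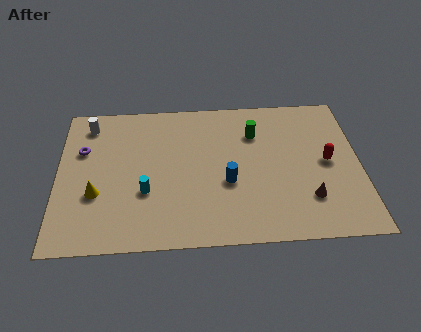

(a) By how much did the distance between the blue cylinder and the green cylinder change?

-0.5

They were about 4.1 units apart before and 3.6 after — 0.5 units closer together.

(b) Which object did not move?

the red capsule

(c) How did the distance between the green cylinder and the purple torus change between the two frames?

-3.6

They were about 12.1 units apart before and 8.5 after — 3.6 units closer together.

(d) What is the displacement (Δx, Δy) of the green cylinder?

(-2.9, -1.1)

The green cylinder was at about (12.6, 8.3) and moved to about (9.7, 7.2).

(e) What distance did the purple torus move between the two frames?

2.9

The purple torus moved from about (1.4, 3.6) to (1.2, 6.5), a distance of √(0.2² + 2.9²) ≈ 2.9.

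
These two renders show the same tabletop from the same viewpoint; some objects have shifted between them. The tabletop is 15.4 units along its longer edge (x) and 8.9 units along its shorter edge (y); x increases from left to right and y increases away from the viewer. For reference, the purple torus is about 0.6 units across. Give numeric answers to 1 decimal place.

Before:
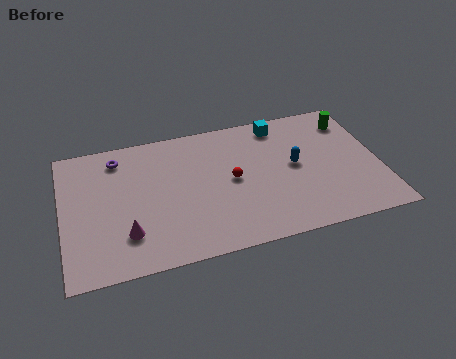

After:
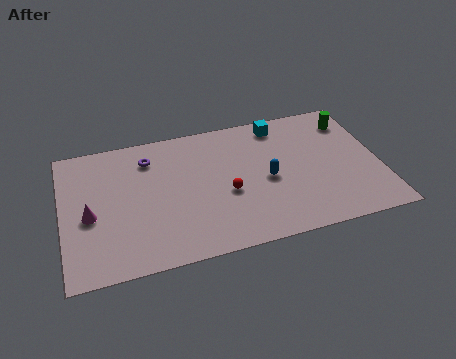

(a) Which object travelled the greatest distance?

the magenta cone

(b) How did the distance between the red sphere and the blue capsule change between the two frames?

-1.1

They were about 3.1 units apart before and 2.0 after — 1.1 units closer together.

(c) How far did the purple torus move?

1.6

The purple torus moved from about (2.8, 7.4) to (4.3, 7.0), a distance of √(1.5² + 0.4²) ≈ 1.6.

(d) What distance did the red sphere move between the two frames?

0.9

From (8.2, 4.5) to (7.9, 3.7), the red sphere covered √(0.3² + 0.8²) ≈ 0.9 units.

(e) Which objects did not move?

the cyan cube and the green cylinder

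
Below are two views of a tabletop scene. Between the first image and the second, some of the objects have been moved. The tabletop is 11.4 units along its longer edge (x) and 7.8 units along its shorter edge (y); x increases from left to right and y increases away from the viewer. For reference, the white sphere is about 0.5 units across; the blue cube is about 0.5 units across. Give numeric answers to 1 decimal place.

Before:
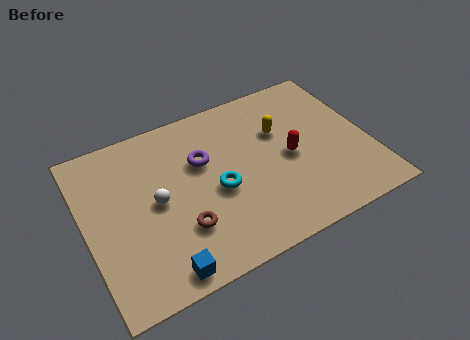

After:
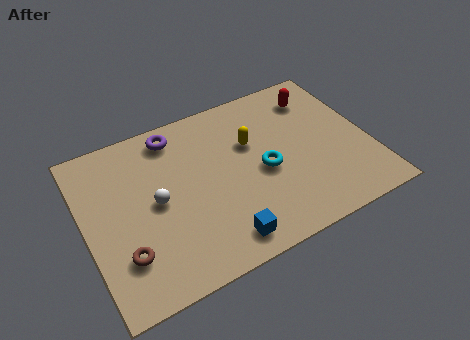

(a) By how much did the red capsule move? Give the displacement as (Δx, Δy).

(1.5, 2.5)

The red capsule was at about (8.2, 3.7) and moved to about (9.7, 6.2).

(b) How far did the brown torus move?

2.3

The brown torus moved from about (3.6, 2.3) to (1.3, 2.1), a distance of √(2.3² + 0.2²) ≈ 2.3.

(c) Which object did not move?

the white sphere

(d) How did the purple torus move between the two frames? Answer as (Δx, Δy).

(-0.9, 1.7)

From the two frames, the purple torus sits at roughly (4.8, 5.0) before and (3.9, 6.7) after.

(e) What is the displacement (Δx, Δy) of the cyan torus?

(1.9, 0.1)

The cyan torus started near (5.2, 3.4) and ended near (7.1, 3.5).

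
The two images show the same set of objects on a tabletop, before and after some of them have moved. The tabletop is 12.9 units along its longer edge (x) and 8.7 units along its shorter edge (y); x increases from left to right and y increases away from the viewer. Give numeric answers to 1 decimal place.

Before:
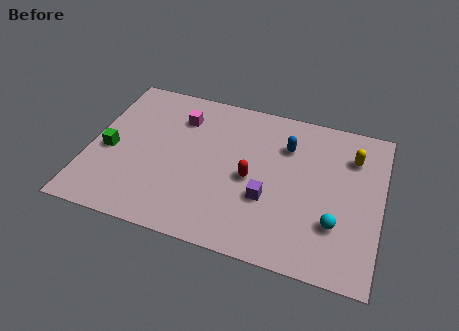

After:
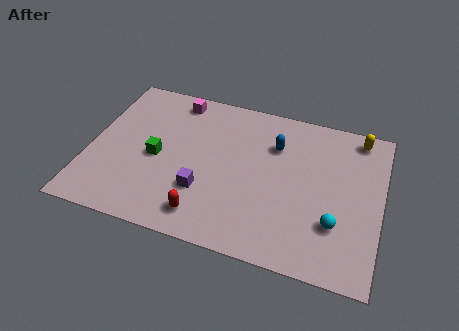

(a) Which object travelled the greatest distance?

the red capsule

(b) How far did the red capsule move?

3.2

From (7.2, 4.0) to (5.4, 1.4), the red capsule covered √(1.8² + 2.6²) ≈ 3.2 units.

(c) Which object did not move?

the cyan sphere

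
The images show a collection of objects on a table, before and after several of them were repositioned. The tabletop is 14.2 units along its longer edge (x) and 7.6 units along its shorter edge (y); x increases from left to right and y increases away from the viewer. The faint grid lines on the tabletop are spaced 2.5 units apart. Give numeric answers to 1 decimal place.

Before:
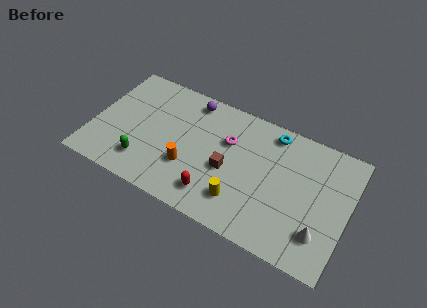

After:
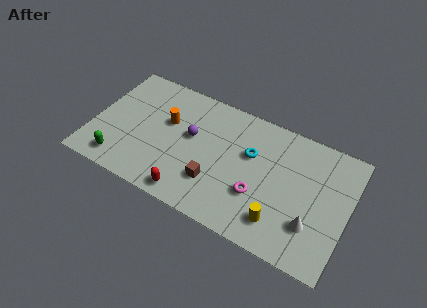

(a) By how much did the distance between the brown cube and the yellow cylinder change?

+2.0

Before: roughly 1.7 units apart; after: 3.7. That's 2.0 units further apart.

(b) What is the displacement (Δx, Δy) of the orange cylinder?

(-1.5, 2.2)

From the two frames, the orange cylinder sits at roughly (5.5, 2.5) before and (4.0, 4.7) after.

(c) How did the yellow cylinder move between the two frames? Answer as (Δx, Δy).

(2.2, -0.2)

From the two frames, the yellow cylinder sits at roughly (8.5, 1.8) before and (10.7, 1.6) after.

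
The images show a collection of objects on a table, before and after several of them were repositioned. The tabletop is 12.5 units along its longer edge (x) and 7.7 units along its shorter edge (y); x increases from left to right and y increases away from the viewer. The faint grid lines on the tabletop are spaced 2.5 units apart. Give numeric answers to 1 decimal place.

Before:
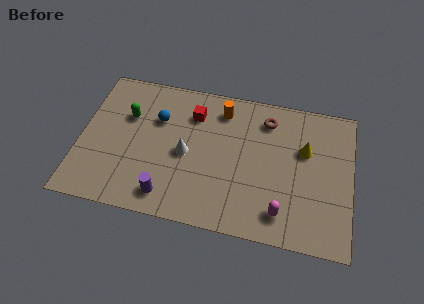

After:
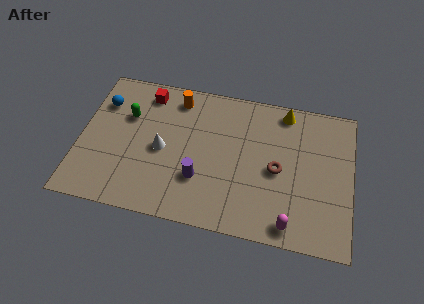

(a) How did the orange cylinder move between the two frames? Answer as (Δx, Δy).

(-2.1, 0.2)

The orange cylinder started near (6.4, 6.3) and ended near (4.3, 6.5).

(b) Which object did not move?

the green capsule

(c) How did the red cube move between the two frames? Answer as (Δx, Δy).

(-2.2, 0.7)

From the two frames, the red cube sits at roughly (5.1, 5.8) before and (2.9, 6.5) after.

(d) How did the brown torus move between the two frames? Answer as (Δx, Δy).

(0.6, -2.6)

From the two frames, the brown torus sits at roughly (8.5, 6.2) before and (9.1, 3.6) after.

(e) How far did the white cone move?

1.1

From (4.9, 3.6) to (3.8, 3.6), the white cone covered √(1.1² + 0.0²) ≈ 1.1 units.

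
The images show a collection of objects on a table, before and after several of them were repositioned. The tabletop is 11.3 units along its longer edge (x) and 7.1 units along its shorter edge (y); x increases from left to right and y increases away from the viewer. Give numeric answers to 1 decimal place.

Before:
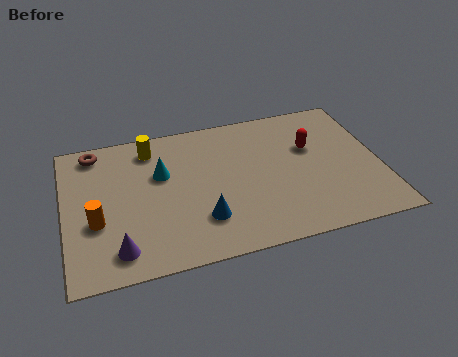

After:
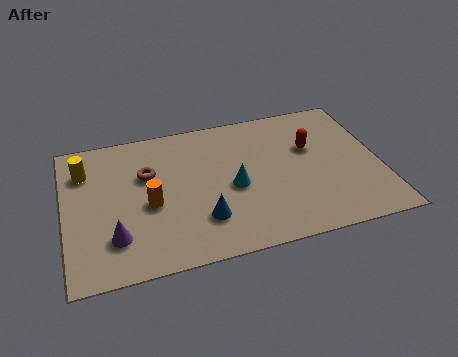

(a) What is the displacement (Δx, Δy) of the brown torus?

(1.8, -1.6)

From the two frames, the brown torus sits at roughly (1.2, 6.2) before and (3.0, 4.6) after.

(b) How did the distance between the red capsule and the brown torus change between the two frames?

-2.0

Before: roughly 7.9 units apart; after: 5.9. That's 2.0 units closer together.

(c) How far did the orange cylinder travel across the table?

1.9

The orange cylinder was near (1.1, 2.7) before and (3.0, 3.1) after, so it travelled √(1.9² + 0.4²) ≈ 1.9 units.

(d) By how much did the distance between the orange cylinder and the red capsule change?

-1.9

Before: roughly 8.0 units apart; after: 6.1. That's 1.9 units closer together.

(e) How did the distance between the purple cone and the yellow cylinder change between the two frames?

-1.3

Before: roughly 4.9 units apart; after: 3.6. That's 1.3 units closer together.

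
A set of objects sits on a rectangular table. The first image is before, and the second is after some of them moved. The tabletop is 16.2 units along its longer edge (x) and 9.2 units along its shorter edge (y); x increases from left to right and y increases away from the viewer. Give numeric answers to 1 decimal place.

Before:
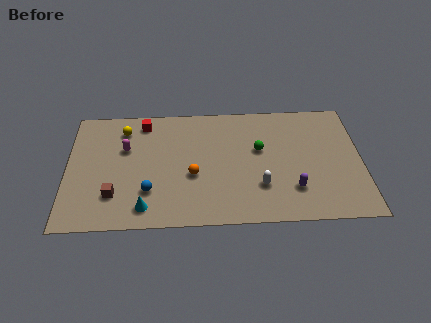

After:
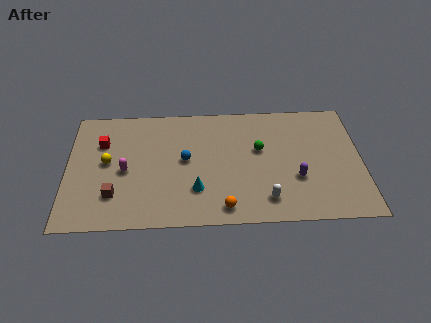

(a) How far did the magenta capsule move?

1.7

The magenta capsule was near (3.2, 5.9) before and (3.2, 4.2) after, so it travelled √(0.0² + 1.7²) ≈ 1.7 units.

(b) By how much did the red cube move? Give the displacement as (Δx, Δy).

(-2.3, -1.5)

The red cube was at about (4.2, 7.9) and moved to about (1.9, 6.4).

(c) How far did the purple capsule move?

0.8

From (12.4, 2.4) to (12.6, 3.2), the purple capsule covered √(0.2² + 0.8²) ≈ 0.8 units.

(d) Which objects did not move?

the green sphere and the brown cube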